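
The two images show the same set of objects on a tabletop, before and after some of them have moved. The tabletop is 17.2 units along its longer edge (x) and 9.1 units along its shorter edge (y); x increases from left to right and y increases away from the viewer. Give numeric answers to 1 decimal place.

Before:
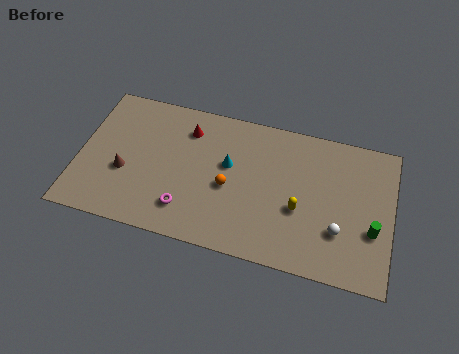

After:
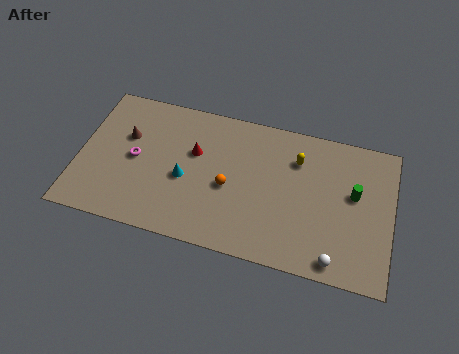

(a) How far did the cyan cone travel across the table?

2.7

The cyan cone was near (8.2, 5.4) before and (5.9, 3.9) after, so it travelled √(2.3² + 1.5²) ≈ 2.7 units.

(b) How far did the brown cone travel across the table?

2.3

The brown cone moved from about (2.6, 3.5) to (2.5, 5.8), a distance of √(0.1² + 2.3²) ≈ 2.3.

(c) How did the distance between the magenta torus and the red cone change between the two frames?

-1.7

The distance was about 5.1 in the first image and 3.4 in the second, so they moved 1.7 units closer together.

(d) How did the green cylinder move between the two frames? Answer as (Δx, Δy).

(-1.1, 2.0)

The green cylinder was at about (16.2, 3.3) and moved to about (15.1, 5.3).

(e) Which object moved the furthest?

the magenta torus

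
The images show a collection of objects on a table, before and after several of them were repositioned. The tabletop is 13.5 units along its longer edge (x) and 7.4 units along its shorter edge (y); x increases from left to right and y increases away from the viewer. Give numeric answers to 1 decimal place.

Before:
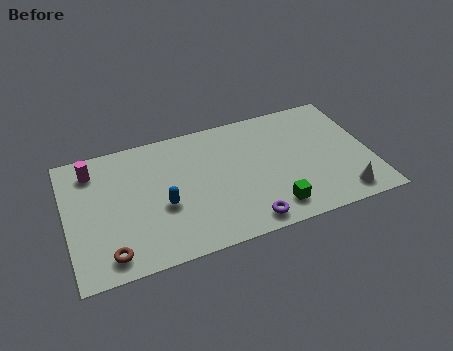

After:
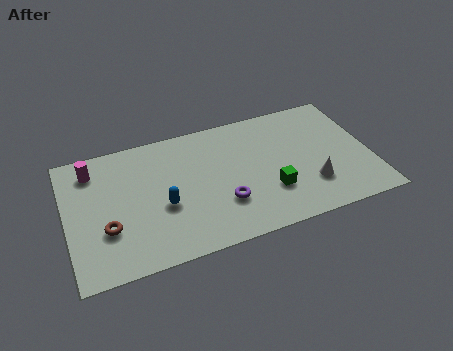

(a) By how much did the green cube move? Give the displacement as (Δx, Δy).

(0.0, 1.0)

The green cube was at about (8.9, 1.3) and moved to about (8.9, 2.3).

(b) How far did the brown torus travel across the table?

1.4

The brown torus was near (1.7, 1.1) before and (1.7, 2.5) after, so it travelled √(0.0² + 1.4²) ≈ 1.4 units.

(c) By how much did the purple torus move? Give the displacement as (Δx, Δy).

(-0.9, 1.4)

From the two frames, the purple torus sits at roughly (7.7, 0.9) before and (6.8, 2.3) after.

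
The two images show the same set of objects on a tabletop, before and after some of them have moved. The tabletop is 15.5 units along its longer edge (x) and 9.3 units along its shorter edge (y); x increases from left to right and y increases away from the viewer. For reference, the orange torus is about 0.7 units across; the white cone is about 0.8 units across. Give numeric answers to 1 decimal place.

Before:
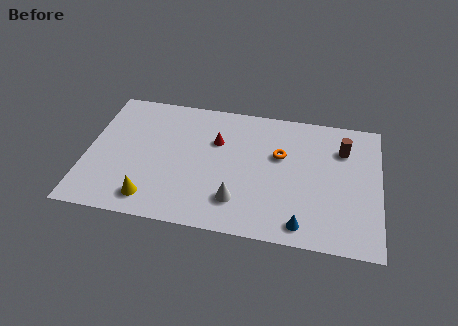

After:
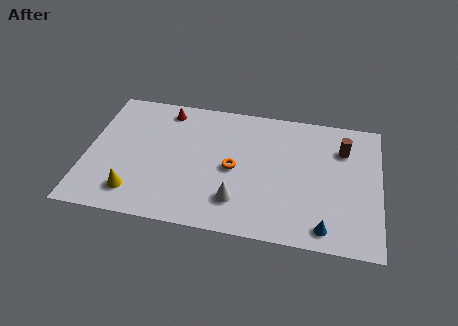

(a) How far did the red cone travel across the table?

3.3

From (6.8, 6.2) to (4.0, 8.0), the red cone covered √(2.8² + 1.8²) ≈ 3.3 units.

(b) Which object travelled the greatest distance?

the red cone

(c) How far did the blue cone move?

1.2

From (11.5, 1.2) to (12.7, 1.2), the blue cone covered √(1.2² + 0.0²) ≈ 1.2 units.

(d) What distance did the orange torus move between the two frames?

2.8

The orange torus was near (10.2, 5.8) before and (7.8, 4.4) after, so it travelled √(2.4² + 1.4²) ≈ 2.8 units.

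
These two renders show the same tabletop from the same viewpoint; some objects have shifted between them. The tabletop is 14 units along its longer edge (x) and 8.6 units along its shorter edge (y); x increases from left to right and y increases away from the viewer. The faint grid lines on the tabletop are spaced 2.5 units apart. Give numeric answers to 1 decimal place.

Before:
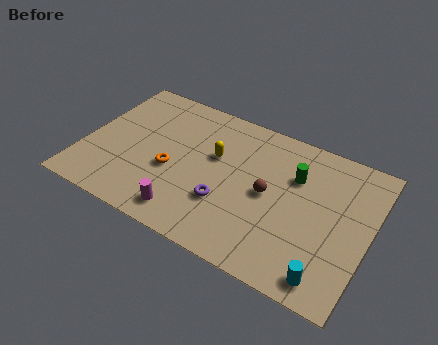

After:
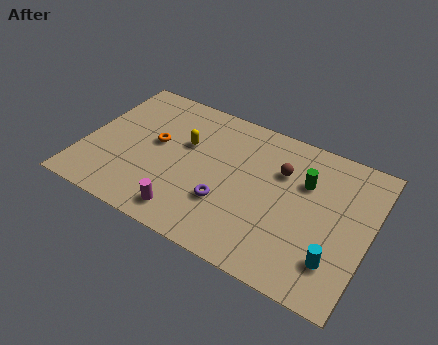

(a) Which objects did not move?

the magenta cylinder and the purple torus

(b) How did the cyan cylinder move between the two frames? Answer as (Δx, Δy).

(0.2, 1.0)

The cyan cylinder was at about (12.4, 1.1) and moved to about (12.6, 2.1).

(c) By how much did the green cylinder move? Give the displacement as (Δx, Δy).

(0.5, -0.1)

The green cylinder started near (10.2, 5.9) and ended near (10.7, 5.8).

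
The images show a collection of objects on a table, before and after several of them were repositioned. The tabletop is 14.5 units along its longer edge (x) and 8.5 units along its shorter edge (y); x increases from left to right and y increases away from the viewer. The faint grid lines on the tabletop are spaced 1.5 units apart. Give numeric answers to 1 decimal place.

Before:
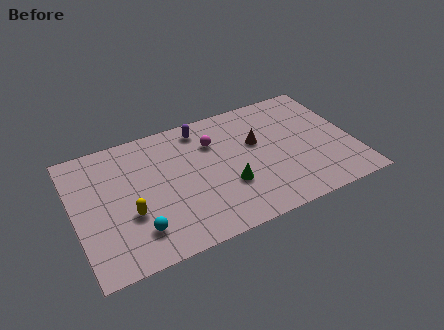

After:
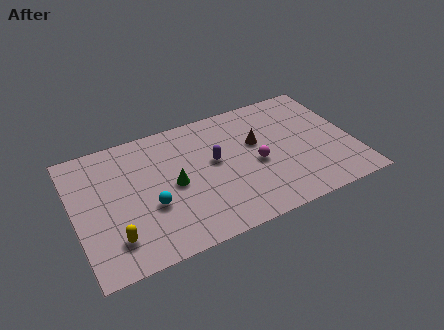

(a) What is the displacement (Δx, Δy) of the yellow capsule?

(-0.9, -1.2)

From the two frames, the yellow capsule sits at roughly (2.7, 3.1) before and (1.8, 1.9) after.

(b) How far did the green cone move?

3.0

The green cone moved from about (7.8, 2.9) to (5.1, 4.1), a distance of √(2.7² + 1.2²) ≈ 3.0.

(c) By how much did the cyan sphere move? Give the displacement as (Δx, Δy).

(0.8, 1.3)

The cyan sphere was at about (3.0, 1.9) and moved to about (3.8, 3.2).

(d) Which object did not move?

the brown cone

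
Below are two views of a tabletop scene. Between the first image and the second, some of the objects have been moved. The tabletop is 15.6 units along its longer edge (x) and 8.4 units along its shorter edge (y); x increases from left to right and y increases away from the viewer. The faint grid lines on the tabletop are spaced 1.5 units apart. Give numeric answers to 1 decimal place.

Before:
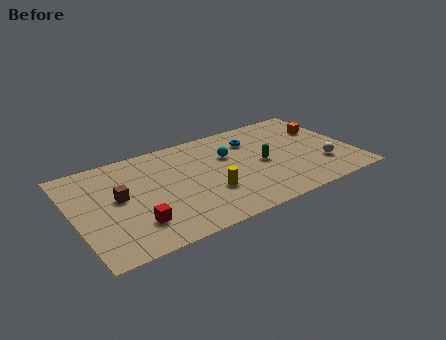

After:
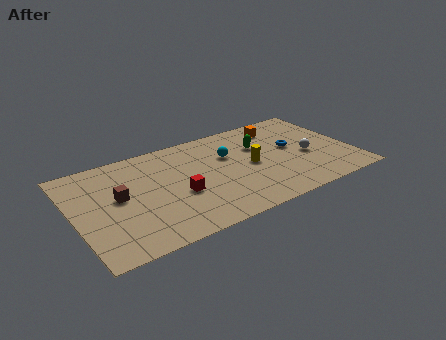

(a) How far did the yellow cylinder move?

2.9

The yellow cylinder was near (7.3, 2.8) before and (9.9, 4.1) after, so it travelled √(2.6² + 1.3²) ≈ 2.9 units.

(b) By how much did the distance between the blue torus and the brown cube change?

+1.9

The distance was about 8.0 in the first image and 9.9 in the second, so they moved 1.9 units further apart.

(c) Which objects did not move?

the cyan sphere and the brown cube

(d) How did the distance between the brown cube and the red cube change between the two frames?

+0.8

Before: roughly 2.6 units apart; after: 3.4. That's 0.8 units further apart.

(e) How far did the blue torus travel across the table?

2.6

The blue torus moved from about (10.3, 6.3) to (12.4, 4.7), a distance of √(2.1² + 1.6²) ≈ 2.6.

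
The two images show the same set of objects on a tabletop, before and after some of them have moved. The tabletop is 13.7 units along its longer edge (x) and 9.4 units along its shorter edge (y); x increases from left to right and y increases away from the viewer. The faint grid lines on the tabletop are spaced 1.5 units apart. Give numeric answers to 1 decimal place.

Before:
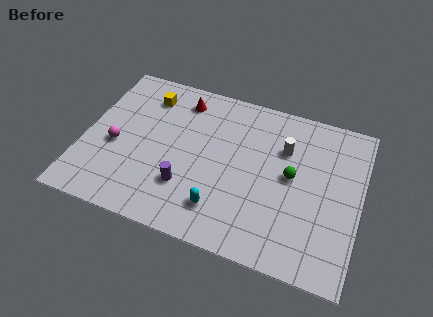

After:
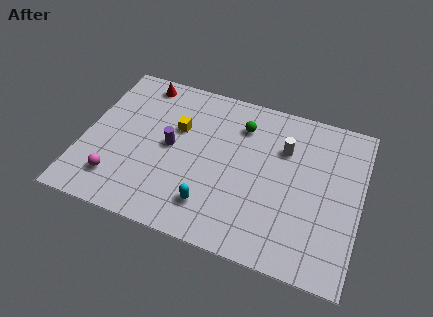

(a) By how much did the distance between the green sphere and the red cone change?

-1.1

They were about 6.4 units apart before and 5.3 after — 1.1 units closer together.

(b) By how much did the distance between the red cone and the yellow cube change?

+1.4

Before: roughly 1.7 units apart; after: 3.1. That's 1.4 units further apart.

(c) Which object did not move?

the white cylinder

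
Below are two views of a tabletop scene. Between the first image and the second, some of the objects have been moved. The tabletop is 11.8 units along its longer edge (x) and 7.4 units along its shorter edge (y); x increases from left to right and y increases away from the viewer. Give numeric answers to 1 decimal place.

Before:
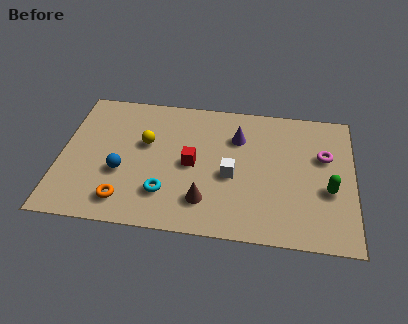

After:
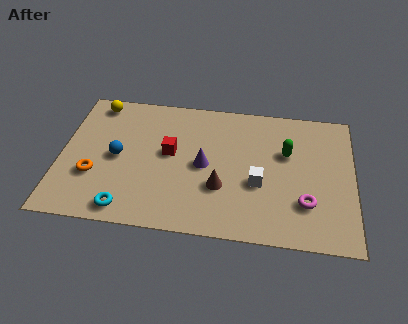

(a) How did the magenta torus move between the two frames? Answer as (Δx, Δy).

(-0.7, -2.6)

The magenta torus started near (10.6, 4.7) and ended near (9.9, 2.1).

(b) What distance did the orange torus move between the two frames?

1.8

The orange torus moved from about (2.7, 1.3) to (1.4, 2.5), a distance of √(1.3² + 1.2²) ≈ 1.8.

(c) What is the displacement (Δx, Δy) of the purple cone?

(-1.3, -1.7)

The purple cone was at about (7.1, 5.3) and moved to about (5.8, 3.6).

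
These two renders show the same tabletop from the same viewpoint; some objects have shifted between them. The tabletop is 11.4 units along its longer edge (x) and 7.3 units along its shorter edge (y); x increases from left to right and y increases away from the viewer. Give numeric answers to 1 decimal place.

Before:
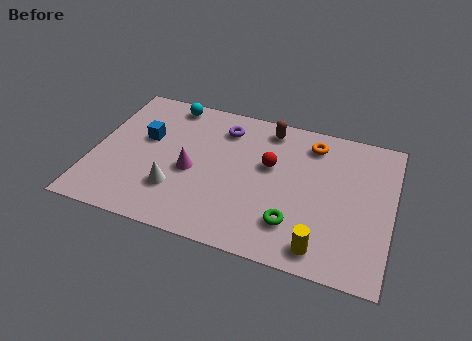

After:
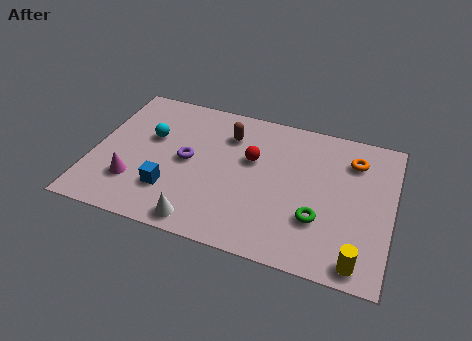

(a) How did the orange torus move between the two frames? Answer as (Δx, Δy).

(1.6, -0.4)

From the two frames, the orange torus sits at roughly (8.2, 6.0) before and (9.8, 5.6) after.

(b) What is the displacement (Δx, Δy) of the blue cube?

(1.2, -2.4)

The blue cube was at about (1.9, 4.4) and moved to about (3.1, 2.0).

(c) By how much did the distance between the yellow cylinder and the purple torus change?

+1.0

Before: roughly 6.3 units apart; after: 7.3. That's 1.0 units further apart.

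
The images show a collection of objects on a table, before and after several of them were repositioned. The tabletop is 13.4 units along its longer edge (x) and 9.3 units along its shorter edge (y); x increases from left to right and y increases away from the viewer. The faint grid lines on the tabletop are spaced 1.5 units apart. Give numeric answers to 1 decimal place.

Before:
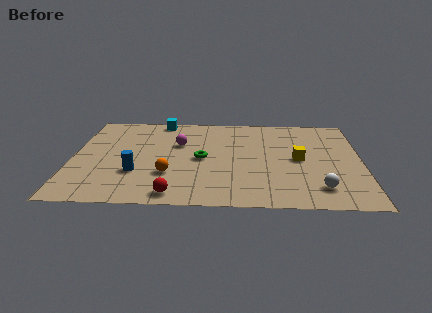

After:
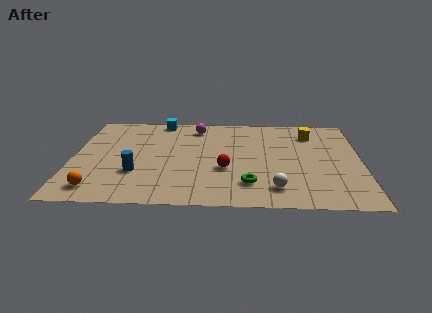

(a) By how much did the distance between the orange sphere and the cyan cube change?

+2.0

The distance was about 5.6 in the first image and 7.6 in the second, so they moved 2.0 units further apart.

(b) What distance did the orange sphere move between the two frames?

3.5

From (4.5, 2.9) to (1.3, 1.4), the orange sphere covered √(3.2² + 1.5²) ≈ 3.5 units.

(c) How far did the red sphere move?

3.4

The red sphere was near (4.8, 1.0) before and (7.1, 3.5) after, so it travelled √(2.3² + 2.5²) ≈ 3.4 units.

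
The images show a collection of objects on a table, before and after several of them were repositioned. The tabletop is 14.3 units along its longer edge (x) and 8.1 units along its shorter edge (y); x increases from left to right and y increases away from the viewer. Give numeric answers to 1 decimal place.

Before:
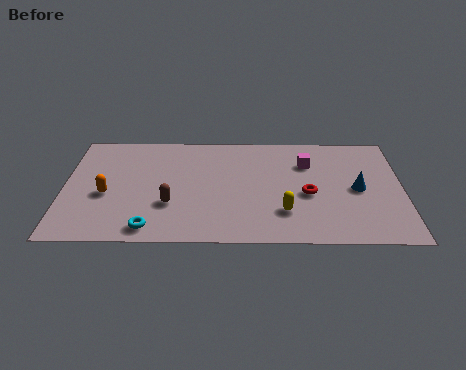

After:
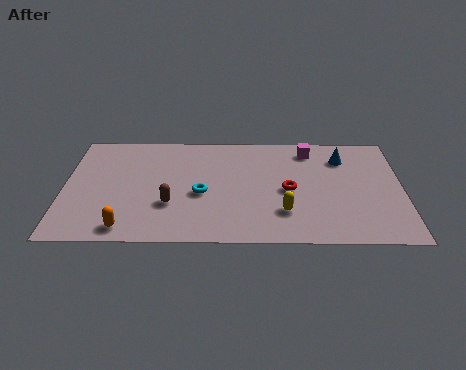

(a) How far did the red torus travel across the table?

0.9

From (10.3, 3.5) to (9.5, 3.8), the red torus covered √(0.8² + 0.3²) ≈ 0.9 units.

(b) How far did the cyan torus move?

3.3

The cyan torus was near (3.7, 1.0) before and (5.8, 3.5) after, so it travelled √(2.1² + 2.5²) ≈ 3.3 units.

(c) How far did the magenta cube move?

1.0

The magenta cube moved from about (10.3, 5.8) to (10.4, 6.8), a distance of √(0.1² + 1.0²) ≈ 1.0.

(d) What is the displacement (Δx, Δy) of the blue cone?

(-0.6, 2.3)

The blue cone started near (12.4, 3.9) and ended near (11.8, 6.2).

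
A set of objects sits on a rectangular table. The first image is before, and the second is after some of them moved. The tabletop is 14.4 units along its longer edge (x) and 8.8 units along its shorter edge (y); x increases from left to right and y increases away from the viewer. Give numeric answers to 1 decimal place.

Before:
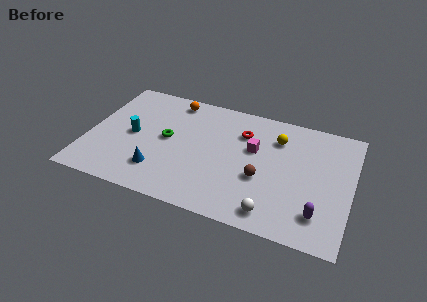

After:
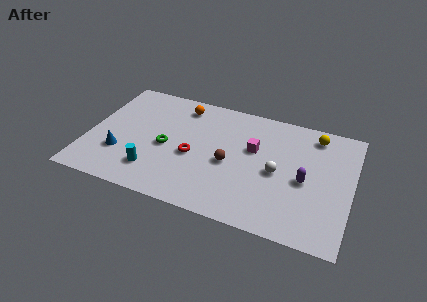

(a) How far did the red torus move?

3.6

From (8.3, 6.4) to (5.8, 3.8), the red torus covered √(2.5² + 2.6²) ≈ 3.6 units.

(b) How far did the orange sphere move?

0.6

The orange sphere was near (4.3, 7.7) before and (4.8, 7.4) after, so it travelled √(0.5² + 0.3²) ≈ 0.6 units.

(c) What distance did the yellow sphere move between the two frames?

2.2

The yellow sphere was near (10.2, 6.6) before and (12.2, 7.5) after, so it travelled √(2.0² + 0.9²) ≈ 2.2 units.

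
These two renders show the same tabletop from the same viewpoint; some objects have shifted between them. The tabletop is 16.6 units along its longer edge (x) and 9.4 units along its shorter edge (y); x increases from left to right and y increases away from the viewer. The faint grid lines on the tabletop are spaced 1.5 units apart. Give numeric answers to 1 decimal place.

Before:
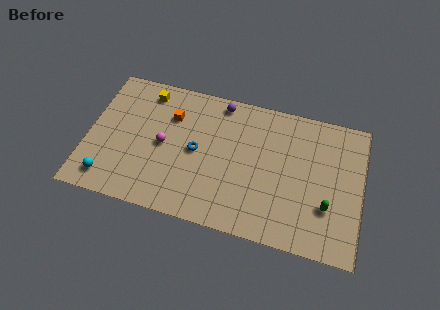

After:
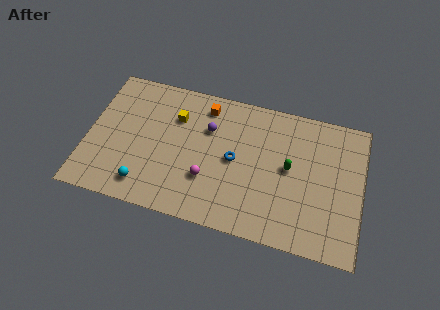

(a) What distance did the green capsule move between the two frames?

3.1

The green capsule moved from about (14.6, 3.0) to (12.2, 5.0), a distance of √(2.4² + 2.0²) ≈ 3.1.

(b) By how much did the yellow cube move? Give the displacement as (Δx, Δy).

(1.9, -1.3)

The yellow cube was at about (3.3, 8.0) and moved to about (5.2, 6.7).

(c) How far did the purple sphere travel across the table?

2.1

From (7.8, 8.4) to (7.2, 6.4), the purple sphere covered √(0.6² + 2.0²) ≈ 2.1 units.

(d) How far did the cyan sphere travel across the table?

2.2

The cyan sphere moved from about (1.5, 1.5) to (3.7, 1.6), a distance of √(2.2² + 0.1²) ≈ 2.2.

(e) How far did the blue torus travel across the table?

2.3

The blue torus was near (6.6, 4.7) before and (8.9, 4.7) after, so it travelled √(2.3² + 0.0²) ≈ 2.3 units.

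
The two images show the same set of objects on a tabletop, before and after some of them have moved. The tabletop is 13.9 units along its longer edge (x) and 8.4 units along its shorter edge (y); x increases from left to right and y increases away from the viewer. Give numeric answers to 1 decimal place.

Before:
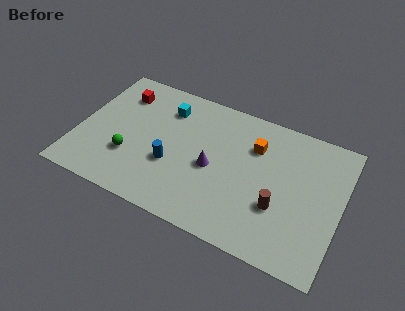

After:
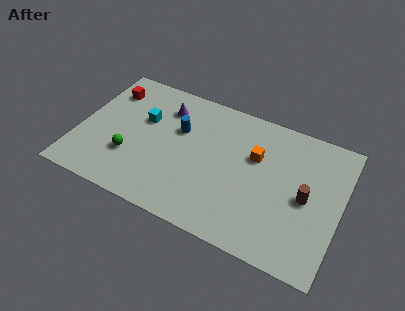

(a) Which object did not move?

the green sphere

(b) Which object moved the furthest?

the purple cone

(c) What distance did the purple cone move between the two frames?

4.0

From (7.2, 3.8) to (4.3, 6.5), the purple cone covered √(2.9² + 2.7²) ≈ 4.0 units.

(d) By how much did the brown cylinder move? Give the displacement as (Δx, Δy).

(1.3, 1.1)

From the two frames, the brown cylinder sits at roughly (10.8, 2.9) before and (12.1, 4.0) after.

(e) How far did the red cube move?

0.7

From (1.9, 6.5) to (1.2, 6.5), the red cube covered √(0.7² + 0.0²) ≈ 0.7 units.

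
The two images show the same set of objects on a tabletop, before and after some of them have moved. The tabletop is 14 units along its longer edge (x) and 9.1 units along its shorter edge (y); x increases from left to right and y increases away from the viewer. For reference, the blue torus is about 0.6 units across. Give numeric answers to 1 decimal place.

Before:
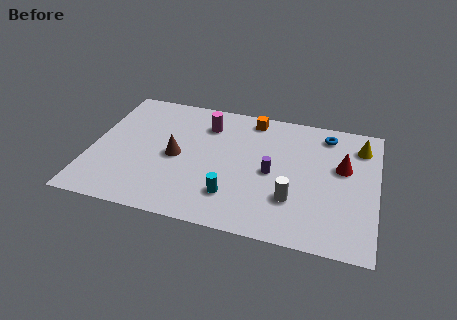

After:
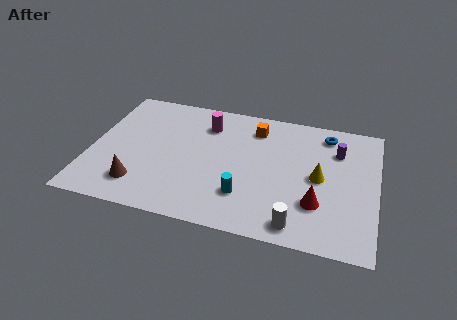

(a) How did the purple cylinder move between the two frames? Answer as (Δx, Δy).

(3.1, 2.3)

The purple cylinder started near (8.9, 4.3) and ended near (12.0, 6.6).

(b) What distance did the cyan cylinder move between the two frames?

0.6

The cyan cylinder was near (7.1, 2.2) before and (7.7, 2.4) after, so it travelled √(0.6² + 0.2²) ≈ 0.6 units.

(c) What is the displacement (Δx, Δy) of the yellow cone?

(-1.9, -2.7)

From the two frames, the yellow cone sits at roughly (13.1, 7.2) before and (11.2, 4.5) after.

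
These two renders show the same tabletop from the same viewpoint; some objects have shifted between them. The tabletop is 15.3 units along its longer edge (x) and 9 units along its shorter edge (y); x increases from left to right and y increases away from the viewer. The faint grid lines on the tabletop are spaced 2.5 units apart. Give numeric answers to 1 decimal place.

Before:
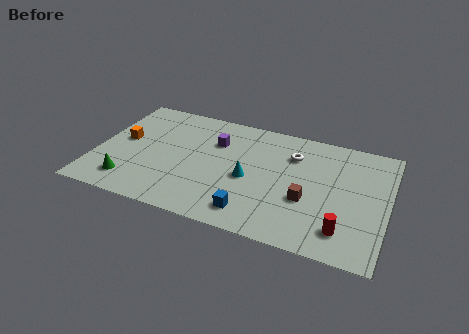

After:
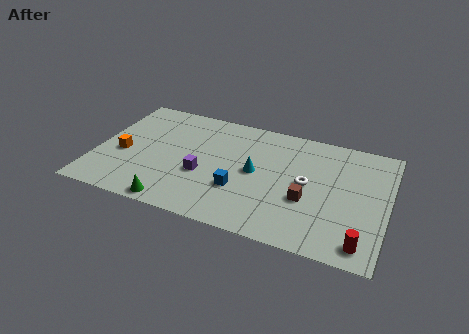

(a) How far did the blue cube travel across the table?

1.7

The blue cube moved from about (8.5, 1.5) to (7.7, 3.0), a distance of √(0.8² + 1.5²) ≈ 1.7.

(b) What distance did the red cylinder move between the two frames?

1.2

The red cylinder moved from about (13.2, 1.8) to (14.2, 1.2), a distance of √(1.0² + 0.6²) ≈ 1.2.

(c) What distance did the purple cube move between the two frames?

2.8

The purple cube was near (6.1, 6.3) before and (5.7, 3.5) after, so it travelled √(0.4² + 2.8²) ≈ 2.8 units.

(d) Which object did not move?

the brown cube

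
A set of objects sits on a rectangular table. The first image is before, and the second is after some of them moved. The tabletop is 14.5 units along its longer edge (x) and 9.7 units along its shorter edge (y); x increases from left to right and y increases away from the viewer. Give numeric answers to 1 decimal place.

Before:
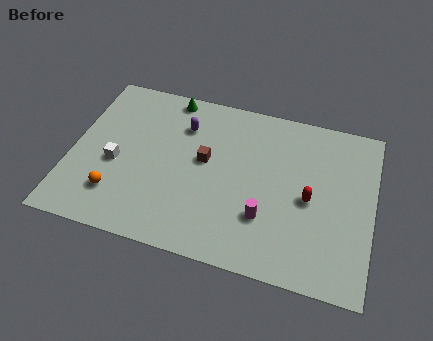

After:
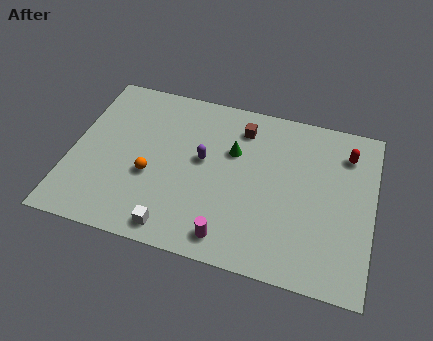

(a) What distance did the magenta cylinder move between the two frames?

2.3

The magenta cylinder was near (9.5, 2.9) before and (7.9, 1.3) after, so it travelled √(1.6² + 1.6²) ≈ 2.3 units.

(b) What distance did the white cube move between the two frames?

4.3

From (2.2, 4.1) to (5.3, 1.1), the white cube covered √(3.1² + 3.0²) ≈ 4.3 units.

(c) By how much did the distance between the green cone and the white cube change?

+0.5

They were about 5.2 units apart before and 5.7 after — 0.5 units further apart.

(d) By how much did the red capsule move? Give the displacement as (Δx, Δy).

(1.6, 3.1)

From the two frames, the red capsule sits at roughly (11.5, 4.5) before and (13.1, 7.6) after.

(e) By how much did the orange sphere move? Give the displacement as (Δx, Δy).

(1.5, 1.5)

The orange sphere started near (2.4, 2.3) and ended near (3.9, 3.8).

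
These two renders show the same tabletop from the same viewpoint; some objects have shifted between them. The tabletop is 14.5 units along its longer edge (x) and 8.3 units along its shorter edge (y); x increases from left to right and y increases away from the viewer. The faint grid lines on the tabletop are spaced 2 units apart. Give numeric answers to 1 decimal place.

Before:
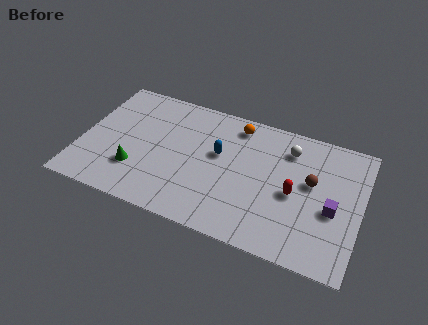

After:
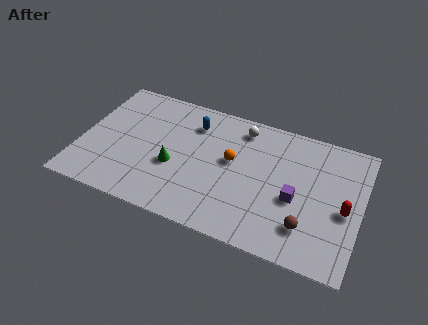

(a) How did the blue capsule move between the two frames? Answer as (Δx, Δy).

(-1.5, 1.5)

The blue capsule was at about (7.1, 4.9) and moved to about (5.6, 6.4).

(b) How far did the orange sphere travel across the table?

2.4

From (7.8, 7.1) to (7.8, 4.7), the orange sphere covered √(0.0² + 2.4²) ≈ 2.4 units.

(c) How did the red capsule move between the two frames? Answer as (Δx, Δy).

(2.6, -0.1)

The red capsule was at about (11.1, 3.8) and moved to about (13.7, 3.7).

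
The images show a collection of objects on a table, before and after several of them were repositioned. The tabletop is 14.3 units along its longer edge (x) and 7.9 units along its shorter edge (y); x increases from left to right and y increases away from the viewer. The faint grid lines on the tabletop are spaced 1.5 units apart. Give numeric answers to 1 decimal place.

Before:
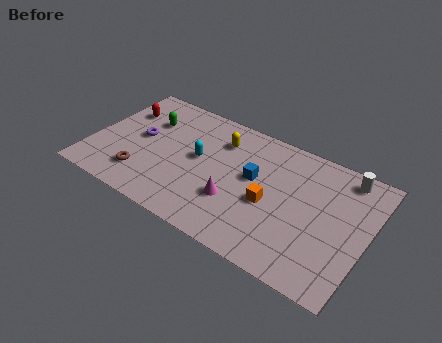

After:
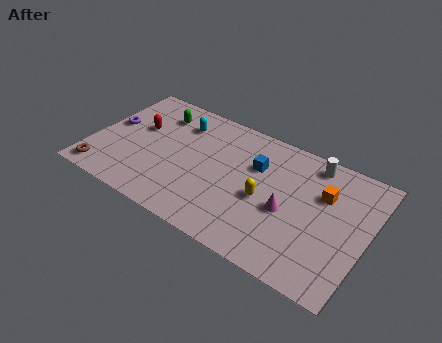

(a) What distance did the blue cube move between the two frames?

0.8

The blue cube moved from about (8.4, 4.5) to (8.4, 5.3), a distance of √(0.0² + 0.8²) ≈ 0.8.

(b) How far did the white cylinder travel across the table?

1.7

The white cylinder was near (12.8, 6.9) before and (11.1, 6.9) after, so it travelled √(1.7² + 0.0²) ≈ 1.7 units.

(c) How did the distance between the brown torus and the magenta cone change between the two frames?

+4.8

They were about 4.9 units apart before and 9.7 after — 4.8 units further apart.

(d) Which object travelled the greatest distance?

the yellow capsule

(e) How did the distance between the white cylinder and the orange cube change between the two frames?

-3.1

The distance was about 4.9 in the first image and 1.8 in the second, so they moved 3.1 units closer together.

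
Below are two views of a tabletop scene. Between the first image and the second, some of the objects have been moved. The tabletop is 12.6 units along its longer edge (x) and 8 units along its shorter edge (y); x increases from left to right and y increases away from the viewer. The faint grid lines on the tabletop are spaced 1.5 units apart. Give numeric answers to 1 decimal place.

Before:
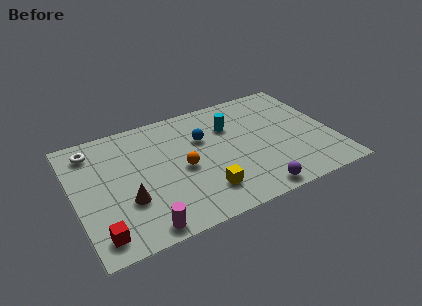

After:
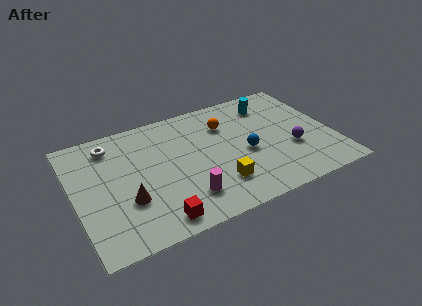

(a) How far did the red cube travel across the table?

2.7

From (0.9, 1.2) to (3.6, 1.0), the red cube covered √(2.7² + 0.2²) ≈ 2.7 units.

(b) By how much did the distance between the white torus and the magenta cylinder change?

-0.4

Before: roughly 6.1 units apart; after: 5.7. That's 0.4 units closer together.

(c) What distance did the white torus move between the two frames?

0.9

The white torus moved from about (1.1, 6.6) to (2.0, 6.6), a distance of √(0.9² + 0.0²) ≈ 0.9.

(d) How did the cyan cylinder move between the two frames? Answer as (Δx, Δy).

(2.1, 0.8)

The cyan cylinder started near (7.8, 5.6) and ended near (9.9, 6.4).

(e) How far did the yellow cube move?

0.7

The yellow cube moved from about (6.0, 1.8) to (6.7, 2.0), a distance of √(0.7² + 0.2²) ≈ 0.7.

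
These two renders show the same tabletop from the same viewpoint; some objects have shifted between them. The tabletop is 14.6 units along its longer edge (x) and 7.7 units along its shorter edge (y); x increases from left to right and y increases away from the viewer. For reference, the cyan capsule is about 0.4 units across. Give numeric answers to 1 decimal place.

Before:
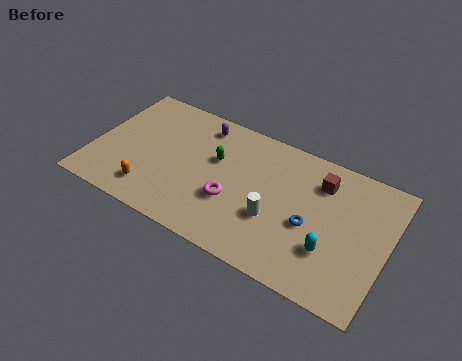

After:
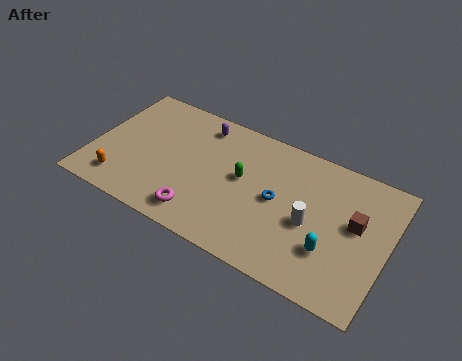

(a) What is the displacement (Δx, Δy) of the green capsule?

(1.4, -0.5)

From the two frames, the green capsule sits at roughly (6.0, 4.8) before and (7.4, 4.3) after.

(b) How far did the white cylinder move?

1.8

From (9.2, 2.8) to (10.9, 3.4), the white cylinder covered √(1.7² + 0.6²) ≈ 1.8 units.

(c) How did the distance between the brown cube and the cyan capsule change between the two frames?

-1.4

They were about 3.6 units apart before and 2.2 after — 1.4 units closer together.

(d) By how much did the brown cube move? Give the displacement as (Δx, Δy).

(1.9, -1.5)

The brown cube started near (11.1, 5.9) and ended near (13.0, 4.4).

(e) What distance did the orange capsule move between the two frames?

1.5

The orange capsule moved from about (3.2, 1.5) to (1.7, 1.4), a distance of √(1.5² + 0.1²) ≈ 1.5.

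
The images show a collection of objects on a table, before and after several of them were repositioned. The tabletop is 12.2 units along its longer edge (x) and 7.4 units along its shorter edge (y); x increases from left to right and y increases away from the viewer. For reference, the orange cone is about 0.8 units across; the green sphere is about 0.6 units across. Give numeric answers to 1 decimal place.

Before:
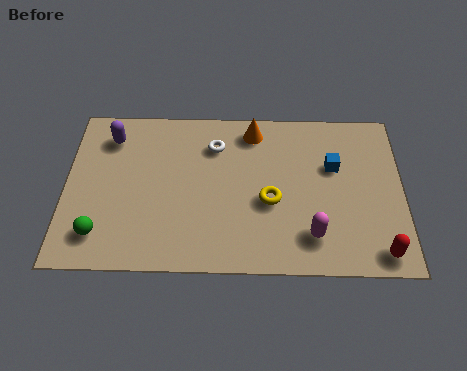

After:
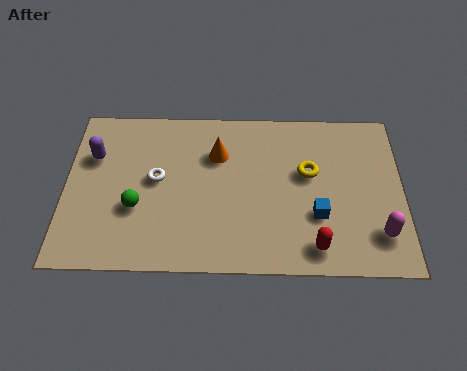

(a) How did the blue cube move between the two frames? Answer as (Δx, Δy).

(-0.6, -2.2)

From the two frames, the blue cube sits at roughly (9.7, 4.7) before and (9.1, 2.5) after.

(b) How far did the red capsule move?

2.3

The red capsule moved from about (11.3, 0.9) to (9.0, 1.1), a distance of √(2.3² + 0.2²) ≈ 2.3.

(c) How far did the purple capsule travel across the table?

1.1

The purple capsule moved from about (1.6, 5.9) to (1.0, 5.0), a distance of √(0.6² + 0.9²) ≈ 1.1.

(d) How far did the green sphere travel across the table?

1.8

From (1.3, 1.5) to (2.6, 2.7), the green sphere covered √(1.3² + 1.2²) ≈ 1.8 units.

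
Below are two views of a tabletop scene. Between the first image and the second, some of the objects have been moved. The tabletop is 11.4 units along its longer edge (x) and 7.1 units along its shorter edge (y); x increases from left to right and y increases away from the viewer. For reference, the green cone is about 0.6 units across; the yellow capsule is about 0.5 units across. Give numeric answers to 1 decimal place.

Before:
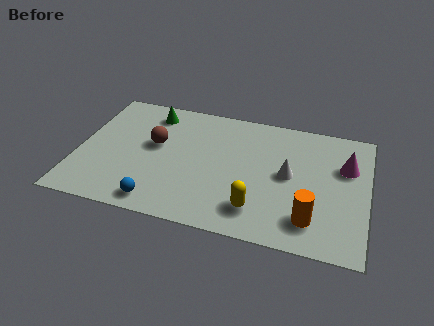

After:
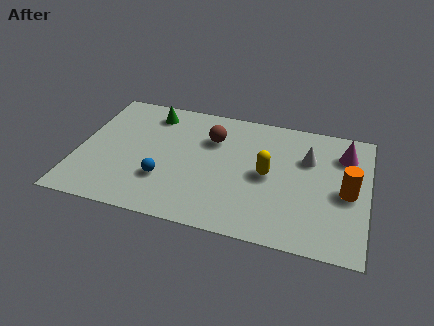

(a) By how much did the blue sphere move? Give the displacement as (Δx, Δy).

(0.1, 1.3)

The blue sphere was at about (3.4, 0.9) and moved to about (3.5, 2.2).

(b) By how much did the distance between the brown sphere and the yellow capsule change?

-2.2

They were about 4.9 units apart before and 2.7 after — 2.2 units closer together.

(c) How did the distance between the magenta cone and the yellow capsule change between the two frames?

-1.1

The distance was about 4.6 in the first image and 3.5 in the second, so they moved 1.1 units closer together.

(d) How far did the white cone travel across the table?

1.3

From (8.3, 3.7) to (9.0, 4.8), the white cone covered √(0.7² + 1.1²) ≈ 1.3 units.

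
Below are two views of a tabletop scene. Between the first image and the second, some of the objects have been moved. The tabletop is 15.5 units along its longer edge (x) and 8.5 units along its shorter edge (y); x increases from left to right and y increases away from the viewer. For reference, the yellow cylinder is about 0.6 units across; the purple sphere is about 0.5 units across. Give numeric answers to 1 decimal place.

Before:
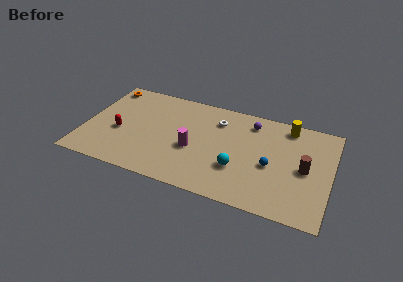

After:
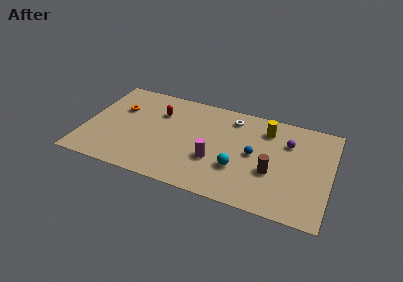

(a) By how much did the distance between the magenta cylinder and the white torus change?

+0.8

Before: roughly 3.3 units apart; after: 4.1. That's 0.8 units further apart.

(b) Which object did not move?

the cyan sphere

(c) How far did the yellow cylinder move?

1.5

The yellow cylinder moved from about (12.6, 7.4) to (11.3, 6.7), a distance of √(1.3² + 0.7²) ≈ 1.5.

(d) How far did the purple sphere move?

2.6

The purple sphere moved from about (10.3, 7.0) to (12.7, 6.0), a distance of √(2.4² + 1.0²) ≈ 2.6.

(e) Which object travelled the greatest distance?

the red capsule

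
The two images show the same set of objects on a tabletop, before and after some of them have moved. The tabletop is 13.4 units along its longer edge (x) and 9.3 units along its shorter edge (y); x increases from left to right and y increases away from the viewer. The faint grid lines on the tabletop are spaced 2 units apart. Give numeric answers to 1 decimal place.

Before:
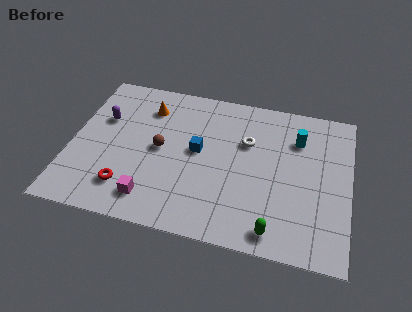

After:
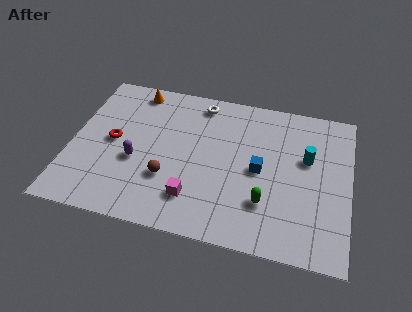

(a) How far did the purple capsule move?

2.9

From (1.4, 6.0) to (3.2, 3.7), the purple capsule covered √(1.8² + 2.3²) ≈ 2.9 units.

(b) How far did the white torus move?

3.1

The white torus moved from about (8.4, 6.1) to (6.0, 8.1), a distance of √(2.4² + 2.0²) ≈ 3.1.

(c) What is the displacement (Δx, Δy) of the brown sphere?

(0.5, -1.7)

The brown sphere started near (4.3, 4.7) and ended near (4.8, 3.0).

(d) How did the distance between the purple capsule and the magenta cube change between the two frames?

-1.9

They were about 5.2 units apart before and 3.3 after — 1.9 units closer together.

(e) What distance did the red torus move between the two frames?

2.8

From (2.9, 2.0) to (2.0, 4.7), the red torus covered √(0.9² + 2.7²) ≈ 2.8 units.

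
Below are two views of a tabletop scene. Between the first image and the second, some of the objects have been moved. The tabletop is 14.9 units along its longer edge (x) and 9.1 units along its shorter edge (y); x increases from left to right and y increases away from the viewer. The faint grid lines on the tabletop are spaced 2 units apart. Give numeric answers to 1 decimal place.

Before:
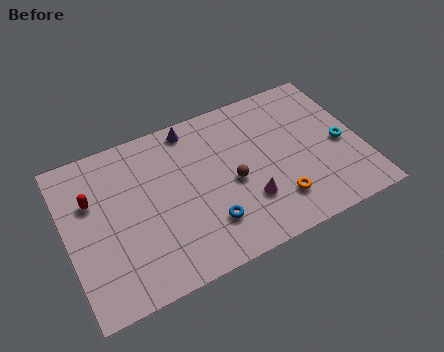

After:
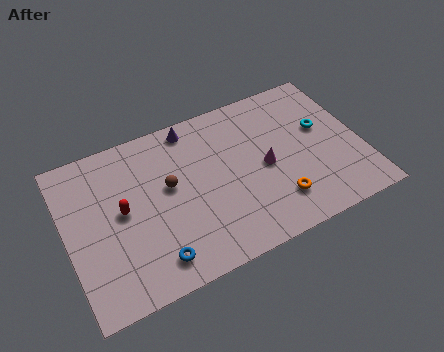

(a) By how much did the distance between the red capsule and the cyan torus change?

-2.3

Before: roughly 12.6 units apart; after: 10.3. That's 2.3 units closer together.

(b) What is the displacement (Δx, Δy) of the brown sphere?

(-3.1, 1.1)

The brown sphere started near (8.3, 4.1) and ended near (5.2, 5.2).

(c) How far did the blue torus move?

2.9

From (6.8, 2.3) to (4.0, 1.5), the blue torus covered √(2.8² + 0.8²) ≈ 2.9 units.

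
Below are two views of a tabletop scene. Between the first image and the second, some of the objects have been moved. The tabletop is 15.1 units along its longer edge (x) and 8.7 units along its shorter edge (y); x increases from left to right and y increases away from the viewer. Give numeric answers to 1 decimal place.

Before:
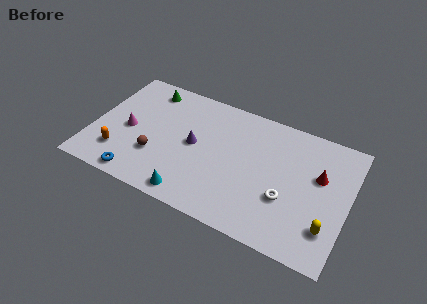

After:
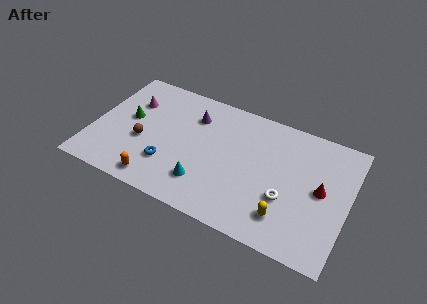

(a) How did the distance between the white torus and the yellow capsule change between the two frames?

-1.5

Before: roughly 2.7 units apart; after: 1.2. That's 1.5 units closer together.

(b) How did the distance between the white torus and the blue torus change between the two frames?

-1.9

Before: roughly 8.8 units apart; after: 6.9. That's 1.9 units closer together.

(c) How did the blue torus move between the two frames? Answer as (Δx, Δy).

(1.6, 1.6)

The blue torus started near (3.1, 0.9) and ended near (4.7, 2.5).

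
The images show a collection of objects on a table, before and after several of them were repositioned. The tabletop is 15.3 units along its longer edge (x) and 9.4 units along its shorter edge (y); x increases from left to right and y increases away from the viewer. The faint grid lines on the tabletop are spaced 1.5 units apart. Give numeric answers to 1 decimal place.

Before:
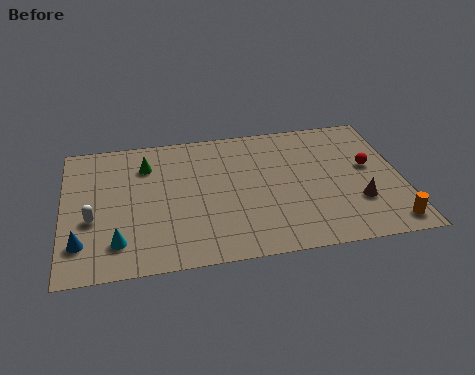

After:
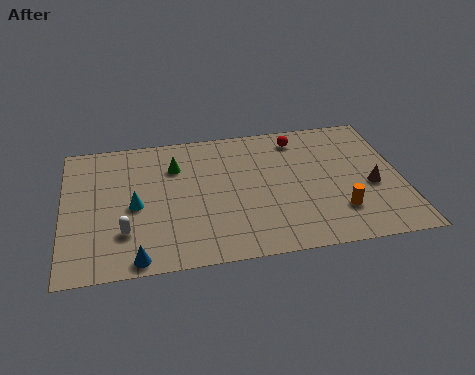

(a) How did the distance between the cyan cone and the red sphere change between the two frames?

-3.6

They were about 12.0 units apart before and 8.4 after — 3.6 units closer together.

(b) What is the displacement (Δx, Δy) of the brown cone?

(0.7, 1.0)

The brown cone was at about (13.2, 2.9) and moved to about (13.9, 3.9).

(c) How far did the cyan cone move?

2.4

The cyan cone moved from about (2.4, 2.0) to (3.2, 4.3), a distance of √(0.8² + 2.3²) ≈ 2.4.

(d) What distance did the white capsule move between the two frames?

1.8

From (1.3, 3.7) to (2.7, 2.6), the white capsule covered √(1.4² + 1.1²) ≈ 1.8 units.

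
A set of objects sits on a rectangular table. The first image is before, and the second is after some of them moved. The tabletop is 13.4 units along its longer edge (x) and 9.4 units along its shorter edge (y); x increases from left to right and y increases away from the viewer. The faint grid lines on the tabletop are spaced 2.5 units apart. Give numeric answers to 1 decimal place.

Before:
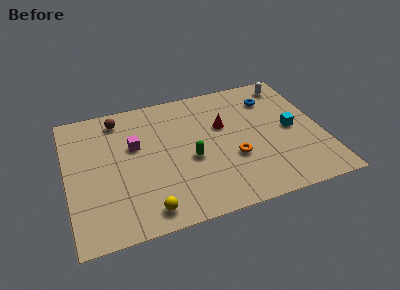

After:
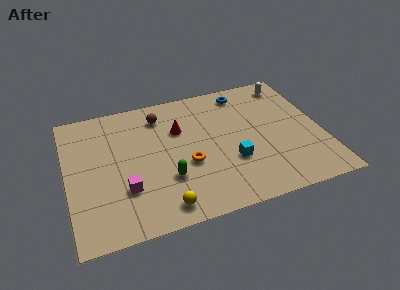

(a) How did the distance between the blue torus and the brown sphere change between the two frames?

-3.6

They were about 8.1 units apart before and 4.5 after — 3.6 units closer together.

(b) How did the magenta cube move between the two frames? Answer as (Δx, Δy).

(-0.7, -2.9)

The magenta cube was at about (3.6, 5.8) and moved to about (2.9, 2.9).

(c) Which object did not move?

the white capsule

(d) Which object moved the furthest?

the cyan cube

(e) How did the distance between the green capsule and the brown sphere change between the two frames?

-0.7

Before: roughly 5.3 units apart; after: 4.6. That's 0.7 units closer together.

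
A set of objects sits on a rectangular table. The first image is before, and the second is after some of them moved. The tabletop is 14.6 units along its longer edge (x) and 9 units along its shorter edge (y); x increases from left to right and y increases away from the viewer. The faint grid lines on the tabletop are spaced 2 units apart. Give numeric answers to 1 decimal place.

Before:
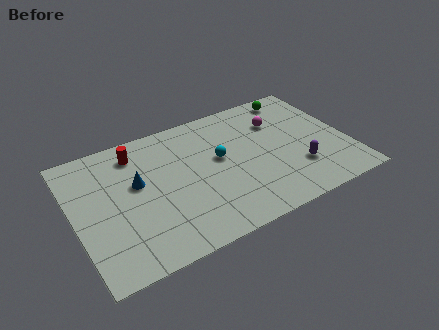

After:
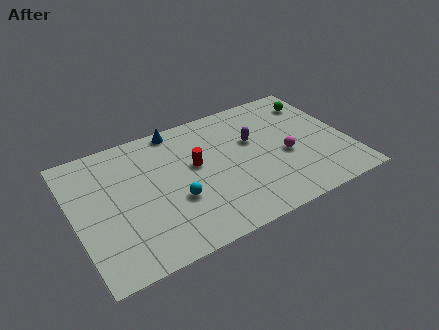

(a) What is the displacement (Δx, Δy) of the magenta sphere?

(0.0, -2.6)

The magenta sphere started near (11.2, 6.4) and ended near (11.2, 3.8).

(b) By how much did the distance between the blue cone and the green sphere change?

-1.8

They were about 9.4 units apart before and 7.6 after — 1.8 units closer together.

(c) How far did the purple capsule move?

3.6

The purple capsule was near (11.7, 2.6) before and (9.7, 5.6) after, so it travelled √(2.0² + 3.0²) ≈ 3.6 units.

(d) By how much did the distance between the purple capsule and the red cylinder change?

-6.2

They were about 9.4 units apart before and 3.2 after — 6.2 units closer together.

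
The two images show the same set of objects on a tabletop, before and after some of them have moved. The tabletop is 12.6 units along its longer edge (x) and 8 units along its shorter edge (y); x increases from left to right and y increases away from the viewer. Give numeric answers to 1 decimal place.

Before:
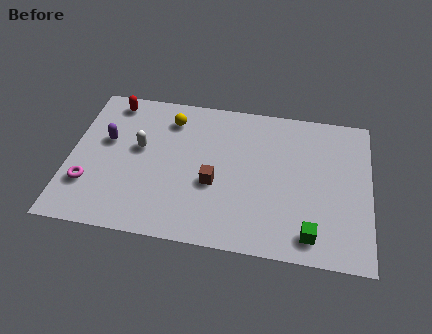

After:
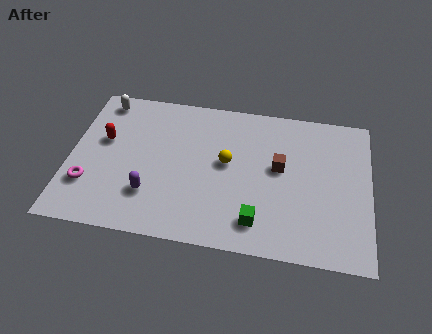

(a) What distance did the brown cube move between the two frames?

3.0

The brown cube was near (6.1, 3.2) before and (8.8, 4.5) after, so it travelled √(2.7² + 1.3²) ≈ 3.0 units.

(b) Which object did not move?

the magenta torus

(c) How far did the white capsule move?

2.9

The white capsule was near (2.9, 4.6) before and (1.2, 7.0) after, so it travelled √(1.7² + 2.4²) ≈ 2.9 units.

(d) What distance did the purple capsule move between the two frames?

3.3

The purple capsule was near (1.5, 4.8) before and (3.5, 2.2) after, so it travelled √(2.0² + 2.6²) ≈ 3.3 units.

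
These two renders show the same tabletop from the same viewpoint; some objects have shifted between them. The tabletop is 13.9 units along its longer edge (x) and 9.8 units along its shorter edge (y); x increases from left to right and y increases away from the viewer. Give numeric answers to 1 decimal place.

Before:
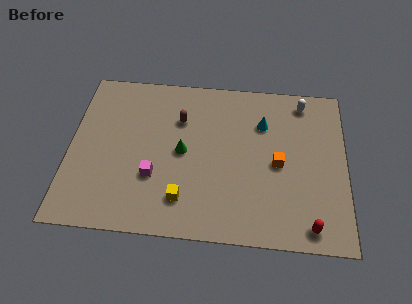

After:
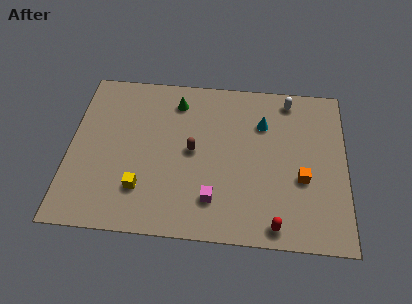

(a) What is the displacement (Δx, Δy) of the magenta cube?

(3.0, -1.1)

From the two frames, the magenta cube sits at roughly (4.3, 3.3) before and (7.3, 2.2) after.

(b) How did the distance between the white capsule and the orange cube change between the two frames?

+0.8

Before: roughly 4.1 units apart; after: 4.9. That's 0.8 units further apart.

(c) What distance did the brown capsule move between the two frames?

2.0

The brown capsule moved from about (5.5, 6.9) to (6.2, 5.0), a distance of √(0.7² + 1.9²) ≈ 2.0.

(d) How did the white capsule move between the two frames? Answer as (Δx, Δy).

(-0.7, 0.1)

From the two frames, the white capsule sits at roughly (11.7, 8.5) before and (11.0, 8.6) after.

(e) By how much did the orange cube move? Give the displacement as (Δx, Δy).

(1.2, -0.8)

From the two frames, the orange cube sits at roughly (10.5, 4.6) before and (11.7, 3.8) after.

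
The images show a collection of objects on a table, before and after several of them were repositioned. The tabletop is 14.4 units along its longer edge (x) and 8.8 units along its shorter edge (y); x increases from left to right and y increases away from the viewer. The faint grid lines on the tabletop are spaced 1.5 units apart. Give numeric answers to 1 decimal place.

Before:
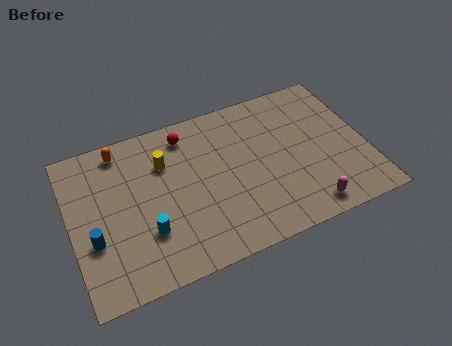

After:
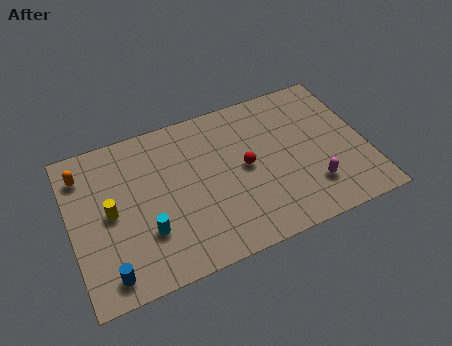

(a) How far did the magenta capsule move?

1.2

The magenta capsule moved from about (11.1, 1.1) to (11.5, 2.2), a distance of √(0.4² + 1.1²) ≈ 1.2.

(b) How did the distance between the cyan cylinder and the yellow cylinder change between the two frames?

-1.4

They were about 3.7 units apart before and 2.3 after — 1.4 units closer together.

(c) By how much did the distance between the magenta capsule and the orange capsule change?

+1.0

The distance was about 10.7 in the first image and 11.7 in the second, so they moved 1.0 units further apart.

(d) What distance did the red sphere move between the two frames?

3.9

The red sphere moved from about (5.9, 7.4) to (8.5, 4.5), a distance of √(2.6² + 2.9²) ≈ 3.9.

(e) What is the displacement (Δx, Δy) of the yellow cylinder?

(-2.8, -1.8)

The yellow cylinder started near (4.7, 6.2) and ended near (1.9, 4.4).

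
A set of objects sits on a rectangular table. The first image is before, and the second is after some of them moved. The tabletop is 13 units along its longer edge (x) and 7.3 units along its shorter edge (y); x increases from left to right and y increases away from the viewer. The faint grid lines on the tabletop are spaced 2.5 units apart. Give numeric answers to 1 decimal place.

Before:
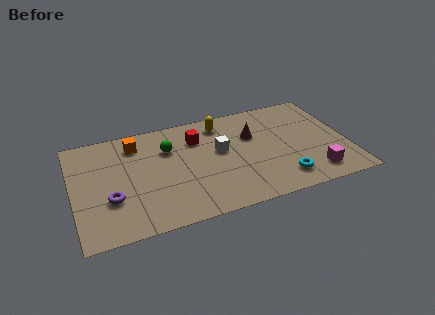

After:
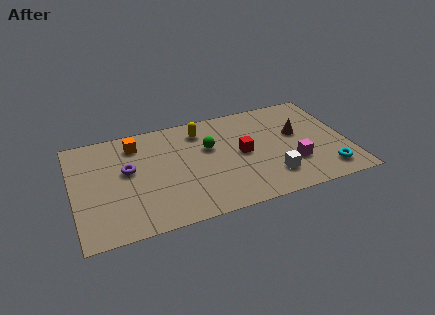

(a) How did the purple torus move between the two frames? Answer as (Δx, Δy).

(0.9, 1.7)

The purple torus started near (1.7, 2.5) and ended near (2.6, 4.2).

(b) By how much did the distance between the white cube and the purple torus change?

+1.5

The distance was about 5.6 in the first image and 7.1 in the second, so they moved 1.5 units further apart.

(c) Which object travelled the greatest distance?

the white cube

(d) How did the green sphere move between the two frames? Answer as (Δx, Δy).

(1.9, -0.5)

The green sphere was at about (4.6, 5.1) and moved to about (6.5, 4.6).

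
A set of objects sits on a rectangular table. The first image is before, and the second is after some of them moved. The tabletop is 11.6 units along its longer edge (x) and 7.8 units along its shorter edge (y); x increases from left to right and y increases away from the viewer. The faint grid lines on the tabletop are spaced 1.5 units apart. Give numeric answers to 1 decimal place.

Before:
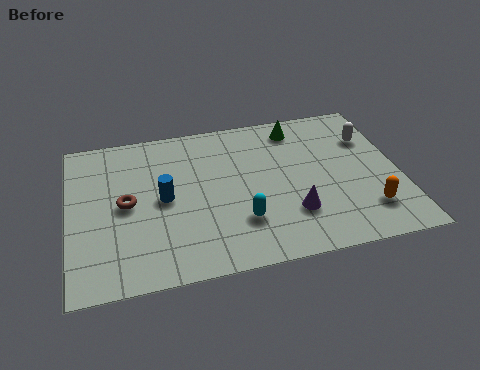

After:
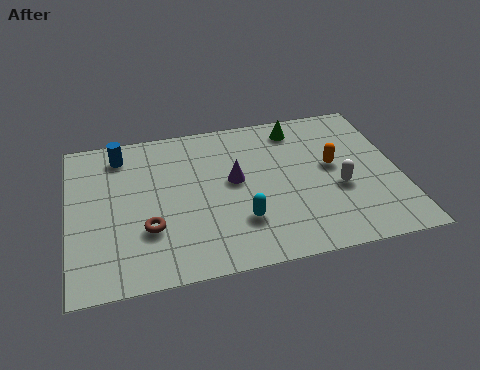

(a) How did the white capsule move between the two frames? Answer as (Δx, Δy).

(-1.3, -2.4)

From the two frames, the white capsule sits at roughly (10.7, 5.5) before and (9.4, 3.1) after.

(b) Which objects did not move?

the green cone and the cyan capsule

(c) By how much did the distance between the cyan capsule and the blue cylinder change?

+2.8

The distance was about 3.1 in the first image and 5.9 in the second, so they moved 2.8 units further apart.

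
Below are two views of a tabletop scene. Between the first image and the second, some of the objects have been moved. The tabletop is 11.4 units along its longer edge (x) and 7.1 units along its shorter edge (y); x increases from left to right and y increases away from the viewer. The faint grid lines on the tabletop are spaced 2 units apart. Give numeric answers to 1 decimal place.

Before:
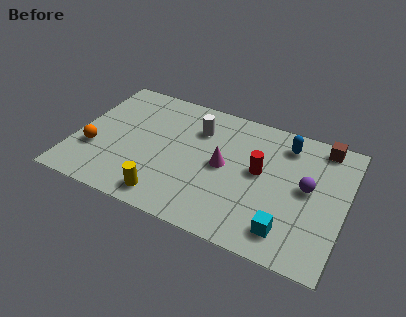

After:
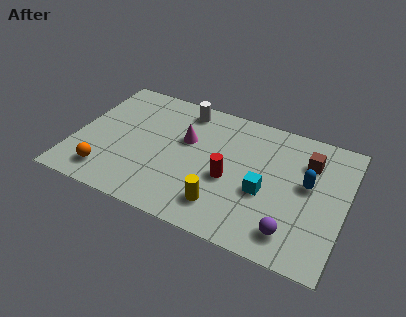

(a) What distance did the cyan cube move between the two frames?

1.9

From (9.2, 1.3) to (8.1, 2.9), the cyan cube covered √(1.1² + 1.6²) ≈ 1.9 units.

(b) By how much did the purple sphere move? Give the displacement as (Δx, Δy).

(-0.4, -2.5)

The purple sphere was at about (9.8, 3.8) and moved to about (9.4, 1.3).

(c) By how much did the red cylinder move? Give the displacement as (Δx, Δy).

(-1.2, -0.9)

The red cylinder was at about (7.8, 3.9) and moved to about (6.6, 3.0).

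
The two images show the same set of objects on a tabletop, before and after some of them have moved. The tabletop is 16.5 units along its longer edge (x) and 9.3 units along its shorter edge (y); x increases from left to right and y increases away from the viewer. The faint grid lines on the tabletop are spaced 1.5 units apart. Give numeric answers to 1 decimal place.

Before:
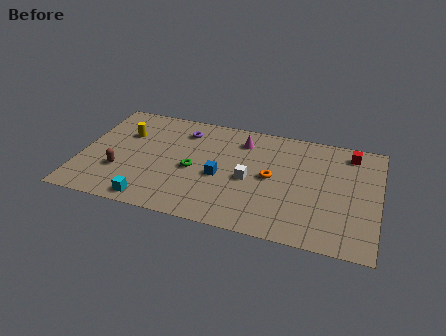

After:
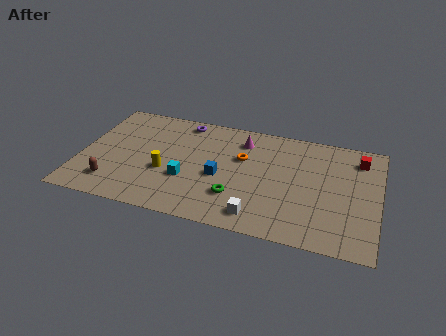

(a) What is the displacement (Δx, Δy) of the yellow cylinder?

(2.5, -2.7)

The yellow cylinder was at about (2.3, 6.3) and moved to about (4.8, 3.6).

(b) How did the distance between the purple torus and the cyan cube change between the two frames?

-1.6

The distance was about 6.5 in the first image and 4.9 in the second, so they moved 1.6 units closer together.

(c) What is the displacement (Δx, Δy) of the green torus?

(2.5, -1.6)

From the two frames, the green torus sits at roughly (6.3, 4.2) before and (8.8, 2.6) after.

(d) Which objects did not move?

the blue cube and the magenta cone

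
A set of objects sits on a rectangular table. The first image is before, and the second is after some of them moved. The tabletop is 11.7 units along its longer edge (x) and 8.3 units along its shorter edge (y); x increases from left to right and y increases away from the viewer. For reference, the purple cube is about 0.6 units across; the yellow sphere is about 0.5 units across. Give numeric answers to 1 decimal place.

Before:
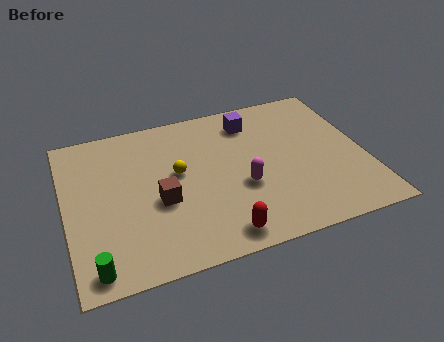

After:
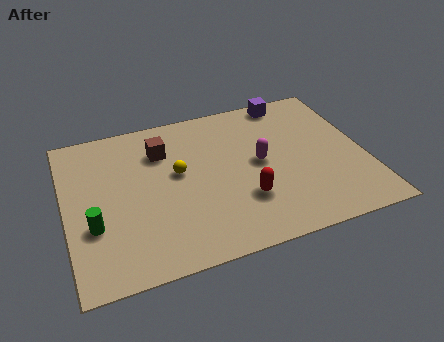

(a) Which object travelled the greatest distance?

the brown cube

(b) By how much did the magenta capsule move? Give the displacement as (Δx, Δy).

(0.8, 1.1)

The magenta capsule started near (6.8, 3.2) and ended near (7.6, 4.3).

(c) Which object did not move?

the yellow sphere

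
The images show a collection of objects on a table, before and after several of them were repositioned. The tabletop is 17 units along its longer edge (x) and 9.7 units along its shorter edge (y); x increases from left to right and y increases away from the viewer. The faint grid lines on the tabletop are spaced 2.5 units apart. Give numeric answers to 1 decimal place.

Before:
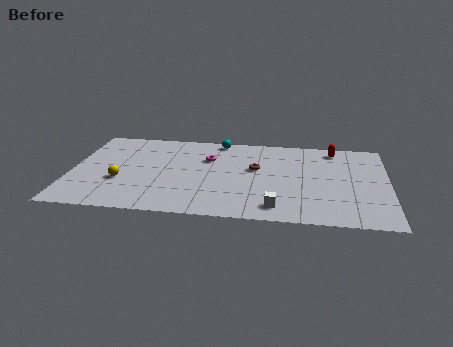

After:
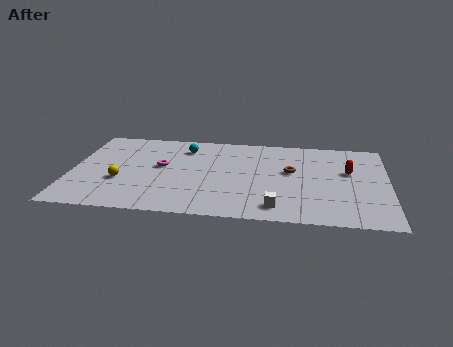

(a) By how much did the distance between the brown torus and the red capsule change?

-1.9

Before: roughly 5.0 units apart; after: 3.1. That's 1.9 units closer together.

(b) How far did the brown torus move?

1.9

From (9.9, 5.7) to (11.8, 5.6), the brown torus covered √(1.9² + 0.1²) ≈ 1.9 units.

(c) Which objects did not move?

the yellow sphere and the white cube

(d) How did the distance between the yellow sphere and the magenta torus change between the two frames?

-2.7

They were about 5.5 units apart before and 2.8 after — 2.7 units closer together.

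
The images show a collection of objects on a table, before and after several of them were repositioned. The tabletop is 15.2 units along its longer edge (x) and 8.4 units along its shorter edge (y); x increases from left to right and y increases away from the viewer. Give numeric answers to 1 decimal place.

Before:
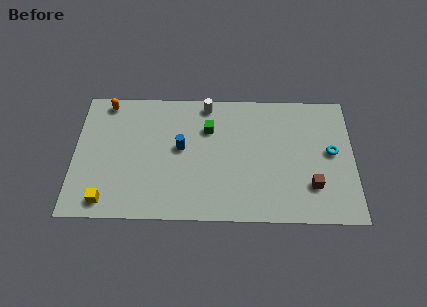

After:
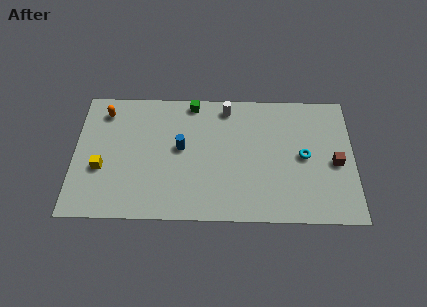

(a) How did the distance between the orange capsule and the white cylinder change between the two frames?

+1.2

The distance was about 5.5 in the first image and 6.7 in the second, so they moved 1.2 units further apart.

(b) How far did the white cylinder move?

1.1

The white cylinder was near (7.2, 7.5) before and (8.3, 7.3) after, so it travelled √(1.1² + 0.2²) ≈ 1.1 units.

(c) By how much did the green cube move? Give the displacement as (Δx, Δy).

(-0.9, 1.7)

The green cube was at about (7.3, 5.9) and moved to about (6.4, 7.6).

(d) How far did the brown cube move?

2.0

The brown cube moved from about (12.9, 2.3) to (14.2, 3.8), a distance of √(1.3² + 1.5²) ≈ 2.0.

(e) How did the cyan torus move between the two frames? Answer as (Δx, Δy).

(-1.5, -0.3)

The cyan torus started near (14.0, 4.5) and ended near (12.5, 4.2).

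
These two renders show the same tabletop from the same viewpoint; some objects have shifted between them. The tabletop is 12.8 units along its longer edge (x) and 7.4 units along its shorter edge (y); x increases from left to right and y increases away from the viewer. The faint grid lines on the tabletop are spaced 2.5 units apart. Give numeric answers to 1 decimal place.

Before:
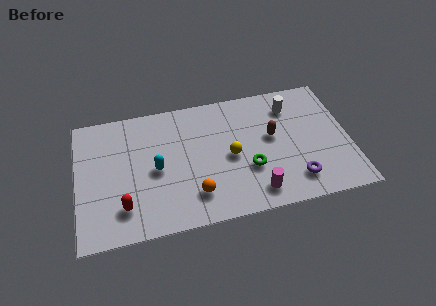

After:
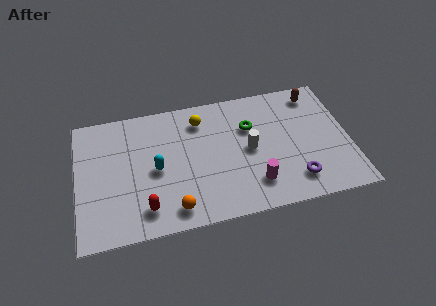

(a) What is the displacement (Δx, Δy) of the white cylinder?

(-2.1, -2.1)

The white cylinder was at about (10.2, 5.8) and moved to about (8.1, 3.7).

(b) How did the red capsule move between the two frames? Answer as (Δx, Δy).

(1.0, -0.3)

From the two frames, the red capsule sits at roughly (2.1, 1.7) before and (3.1, 1.4) after.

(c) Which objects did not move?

the purple torus and the cyan capsule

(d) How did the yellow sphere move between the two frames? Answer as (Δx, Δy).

(-1.3, 2.4)

From the two frames, the yellow sphere sits at roughly (7.2, 3.5) before and (5.9, 5.9) after.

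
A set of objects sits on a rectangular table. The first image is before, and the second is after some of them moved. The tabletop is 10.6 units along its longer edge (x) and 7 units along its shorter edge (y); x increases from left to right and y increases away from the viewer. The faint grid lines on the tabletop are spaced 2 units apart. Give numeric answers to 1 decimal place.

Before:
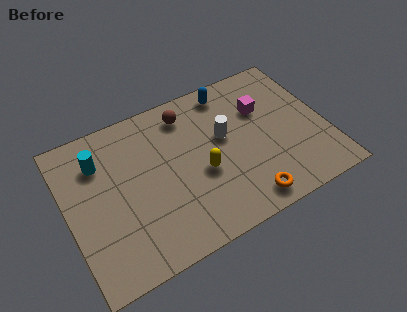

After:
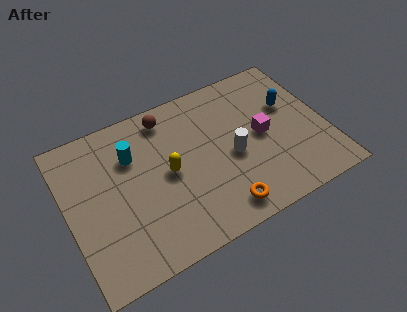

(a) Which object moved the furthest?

the blue capsule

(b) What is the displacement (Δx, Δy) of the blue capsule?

(2.3, -1.7)

The blue capsule was at about (7.0, 6.1) and moved to about (9.3, 4.4).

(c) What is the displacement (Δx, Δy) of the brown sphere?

(-0.8, 0.2)

The brown sphere started near (5.2, 5.8) and ended near (4.4, 6.0).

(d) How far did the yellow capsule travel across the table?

1.4

The yellow capsule was near (5.4, 2.9) before and (4.1, 3.5) after, so it travelled √(1.3² + 0.6²) ≈ 1.4 units.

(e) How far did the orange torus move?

1.0

From (6.9, 0.9) to (5.9, 1.0), the orange torus covered √(1.0² + 0.1²) ≈ 1.0 units.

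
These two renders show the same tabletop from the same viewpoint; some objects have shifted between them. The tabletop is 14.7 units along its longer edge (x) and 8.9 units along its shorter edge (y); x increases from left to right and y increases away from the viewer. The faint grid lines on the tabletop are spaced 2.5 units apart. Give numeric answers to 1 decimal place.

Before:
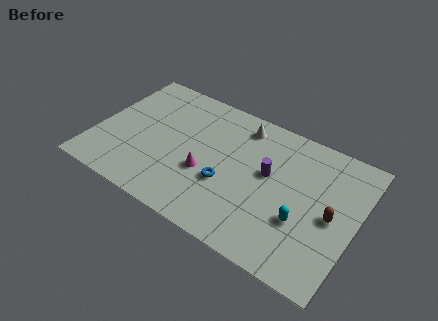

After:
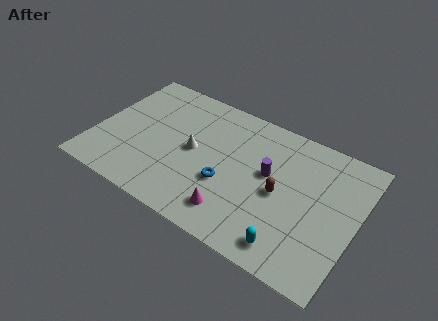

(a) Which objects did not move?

the blue torus and the purple cylinder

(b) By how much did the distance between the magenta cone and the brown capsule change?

-3.7

They were about 7.0 units apart before and 3.3 after — 3.7 units closer together.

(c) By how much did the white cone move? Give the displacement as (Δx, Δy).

(-2.3, -3.0)

The white cone was at about (7.8, 7.5) and moved to about (5.5, 4.5).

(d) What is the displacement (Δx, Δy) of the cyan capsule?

(-0.4, -1.8)

From the two frames, the cyan capsule sits at roughly (11.9, 3.1) before and (11.5, 1.3) after.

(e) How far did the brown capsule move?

2.9

The brown capsule moved from about (13.4, 4.2) to (10.5, 4.2), a distance of √(2.9² + 0.0²) ≈ 2.9.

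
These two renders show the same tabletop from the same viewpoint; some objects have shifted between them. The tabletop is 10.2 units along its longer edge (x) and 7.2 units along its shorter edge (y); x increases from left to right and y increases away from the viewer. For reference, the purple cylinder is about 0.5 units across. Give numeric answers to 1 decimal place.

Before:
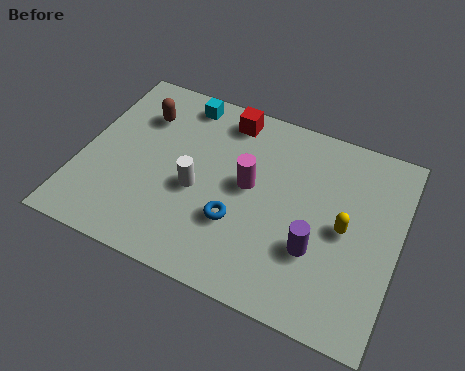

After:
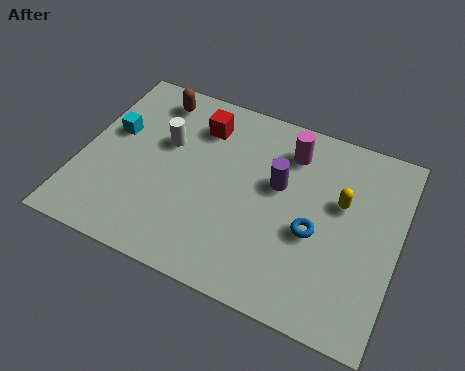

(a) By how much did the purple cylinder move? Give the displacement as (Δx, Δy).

(-1.4, 1.9)

The purple cylinder was at about (7.7, 2.4) and moved to about (6.3, 4.3).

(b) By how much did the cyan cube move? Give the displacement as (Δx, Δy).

(-2.0, -2.0)

From the two frames, the cyan cube sits at roughly (2.9, 6.3) before and (0.9, 4.3) after.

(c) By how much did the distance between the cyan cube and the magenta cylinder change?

+2.3

They were about 3.5 units apart before and 5.8 after — 2.3 units further apart.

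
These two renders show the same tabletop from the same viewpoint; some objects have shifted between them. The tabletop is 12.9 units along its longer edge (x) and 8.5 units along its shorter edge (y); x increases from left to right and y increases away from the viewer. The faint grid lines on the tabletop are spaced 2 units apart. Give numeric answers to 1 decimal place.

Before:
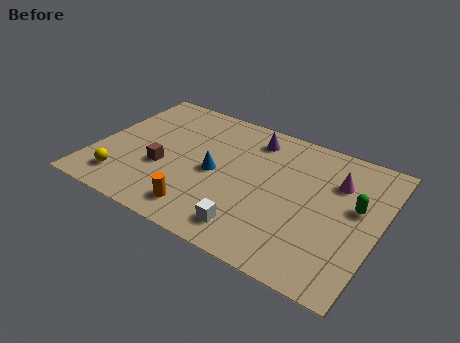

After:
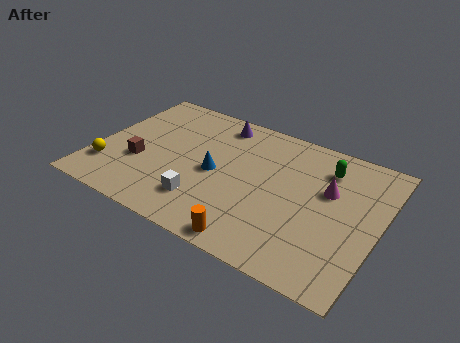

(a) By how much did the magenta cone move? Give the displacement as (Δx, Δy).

(-0.3, -0.7)

The magenta cone started near (10.8, 6.0) and ended near (10.5, 5.3).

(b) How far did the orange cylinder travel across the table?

2.6

The orange cylinder was near (5.3, 1.4) before and (7.8, 0.8) after, so it travelled √(2.5² + 0.6²) ≈ 2.6 units.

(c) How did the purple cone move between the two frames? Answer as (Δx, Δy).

(-1.7, 0.3)

From the two frames, the purple cone sits at roughly (6.8, 7.0) before and (5.1, 7.3) after.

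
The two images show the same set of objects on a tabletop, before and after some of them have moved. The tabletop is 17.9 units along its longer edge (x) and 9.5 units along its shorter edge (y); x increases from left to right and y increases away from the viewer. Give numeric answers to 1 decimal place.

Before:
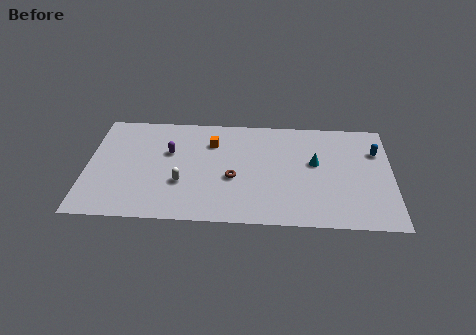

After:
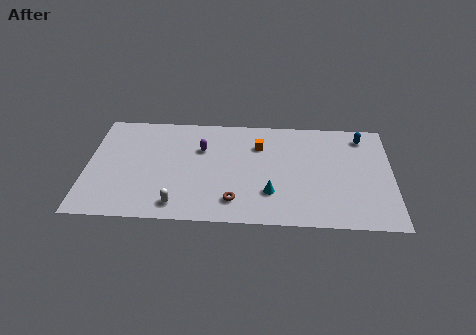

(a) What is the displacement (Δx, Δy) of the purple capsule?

(1.9, 0.4)

The purple capsule was at about (4.8, 6.0) and moved to about (6.7, 6.4).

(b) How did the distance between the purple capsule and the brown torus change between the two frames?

+0.6

They were about 4.3 units apart before and 4.9 after — 0.6 units further apart.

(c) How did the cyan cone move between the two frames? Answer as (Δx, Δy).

(-2.6, -2.8)

From the two frames, the cyan cone sits at roughly (13.4, 5.5) before and (10.8, 2.7) after.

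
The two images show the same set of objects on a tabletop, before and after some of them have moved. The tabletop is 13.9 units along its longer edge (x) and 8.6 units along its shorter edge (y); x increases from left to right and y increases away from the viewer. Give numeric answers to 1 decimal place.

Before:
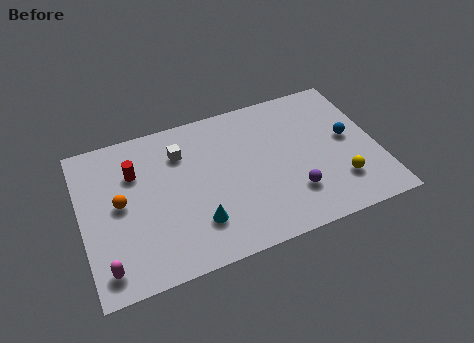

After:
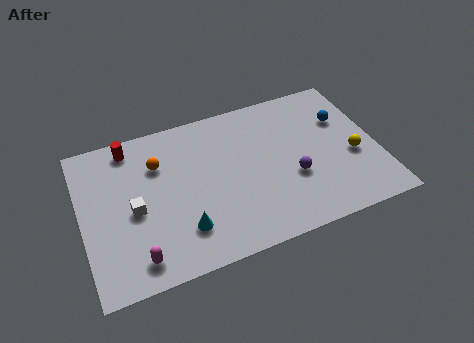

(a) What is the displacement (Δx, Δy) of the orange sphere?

(1.9, 1.6)

The orange sphere was at about (1.8, 4.5) and moved to about (3.7, 6.1).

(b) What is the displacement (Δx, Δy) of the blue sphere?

(-0.1, 1.2)

The blue sphere started near (12.6, 4.6) and ended near (12.5, 5.8).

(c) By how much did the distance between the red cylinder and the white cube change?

+1.4

The distance was about 2.2 in the first image and 3.6 in the second, so they moved 1.4 units further apart.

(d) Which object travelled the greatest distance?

the white cube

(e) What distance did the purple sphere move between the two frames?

0.9

The purple sphere was near (9.7, 2.3) before and (9.8, 3.2) after, so it travelled √(0.1² + 0.9²) ≈ 0.9 units.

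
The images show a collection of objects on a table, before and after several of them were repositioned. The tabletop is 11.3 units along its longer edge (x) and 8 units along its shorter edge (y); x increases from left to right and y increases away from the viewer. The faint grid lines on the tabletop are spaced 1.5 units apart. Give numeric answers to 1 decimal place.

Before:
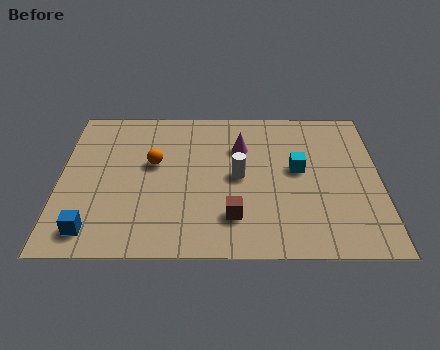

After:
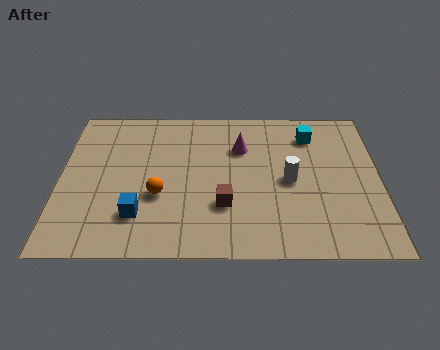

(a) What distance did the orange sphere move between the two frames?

1.7

From (3.3, 4.7) to (3.5, 3.0), the orange sphere covered √(0.2² + 1.7²) ≈ 1.7 units.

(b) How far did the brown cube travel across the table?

0.7

The brown cube moved from about (6.1, 1.9) to (5.8, 2.5), a distance of √(0.3² + 0.6²) ≈ 0.7.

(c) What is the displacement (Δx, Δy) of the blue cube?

(1.6, 0.8)

From the two frames, the blue cube sits at roughly (1.2, 1.2) before and (2.8, 2.0) after.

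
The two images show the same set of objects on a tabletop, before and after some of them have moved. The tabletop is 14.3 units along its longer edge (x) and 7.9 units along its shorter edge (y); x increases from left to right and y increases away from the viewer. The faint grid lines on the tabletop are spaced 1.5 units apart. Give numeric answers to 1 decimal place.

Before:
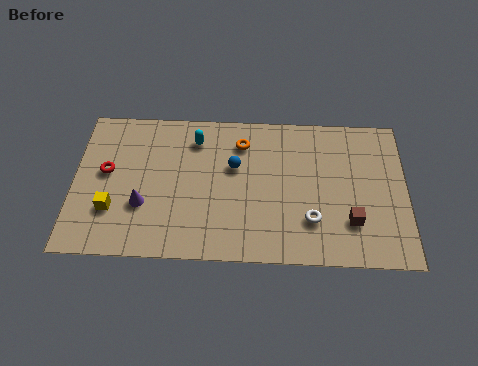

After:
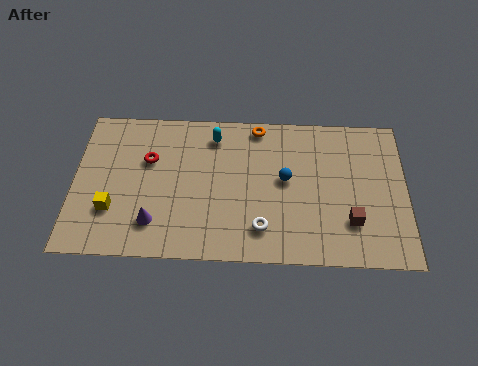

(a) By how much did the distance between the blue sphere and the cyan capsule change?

+1.6

Before: roughly 2.2 units apart; after: 3.8. That's 1.6 units further apart.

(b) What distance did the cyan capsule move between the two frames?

0.8

The cyan capsule was near (5.2, 6.3) before and (6.0, 6.5) after, so it travelled √(0.8² + 0.2²) ≈ 0.8 units.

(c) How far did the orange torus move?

1.1

The orange torus moved from about (7.2, 6.2) to (7.9, 7.1), a distance of √(0.7² + 0.9²) ≈ 1.1.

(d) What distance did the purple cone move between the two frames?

1.0

The purple cone moved from about (3.0, 2.7) to (3.5, 1.8), a distance of √(0.5² + 0.9²) ≈ 1.0.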